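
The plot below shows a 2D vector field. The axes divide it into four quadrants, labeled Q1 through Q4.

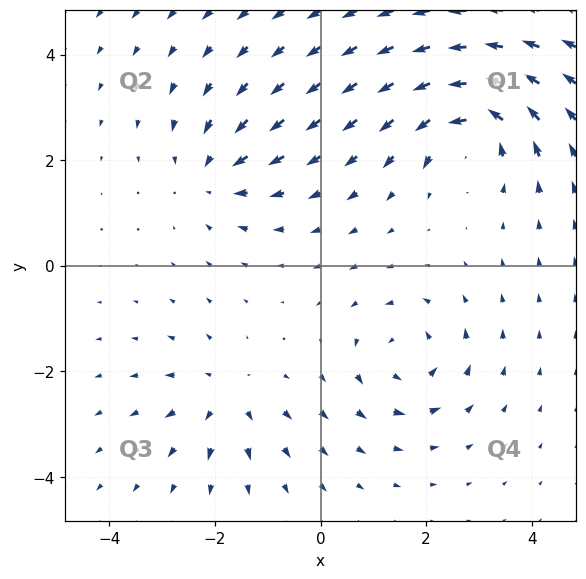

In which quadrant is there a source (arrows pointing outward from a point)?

Q3

The source sits at approximately (-1.8, -2.5), which lies in quadrant Q3. The divergence there is about +4, positive as expected for a source.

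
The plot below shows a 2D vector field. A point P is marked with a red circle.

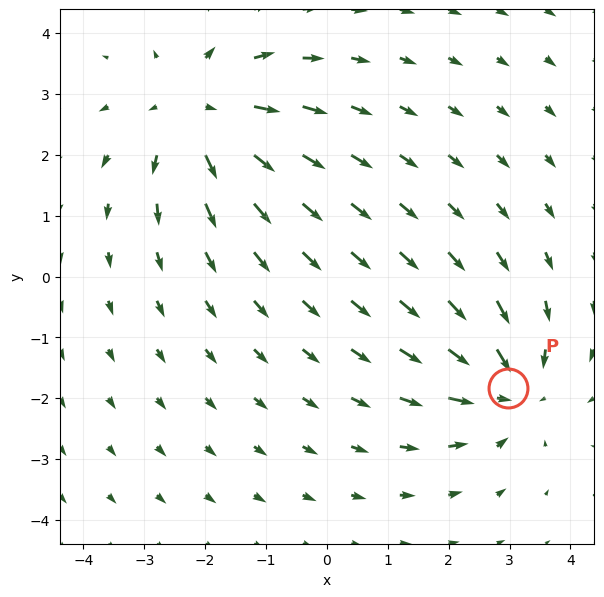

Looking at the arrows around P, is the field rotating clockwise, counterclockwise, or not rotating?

Near P at (3.0, -1.8) the arrows show no circulation. The curl there is ≈0.

not rotating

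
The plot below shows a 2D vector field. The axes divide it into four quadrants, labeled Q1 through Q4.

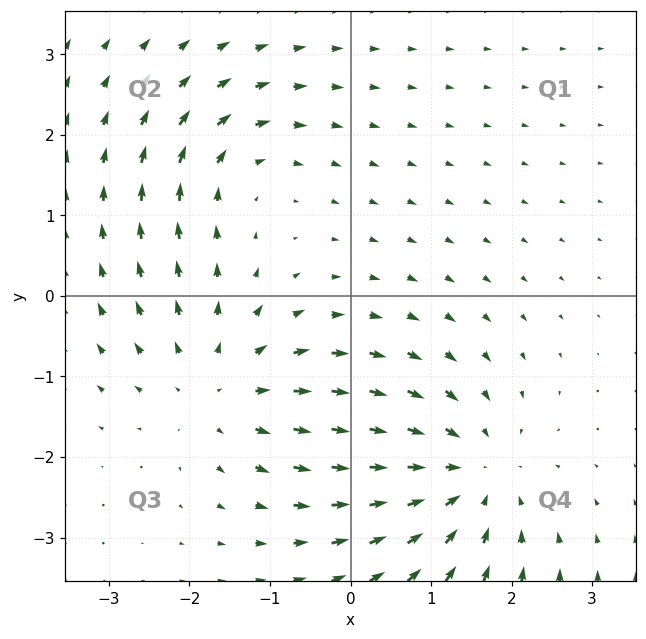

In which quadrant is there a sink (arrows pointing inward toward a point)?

Q4

The sink sits at approximately (1.5, -2.2), which lies in quadrant Q4. The divergence there is about -4, negative as expected for a sink.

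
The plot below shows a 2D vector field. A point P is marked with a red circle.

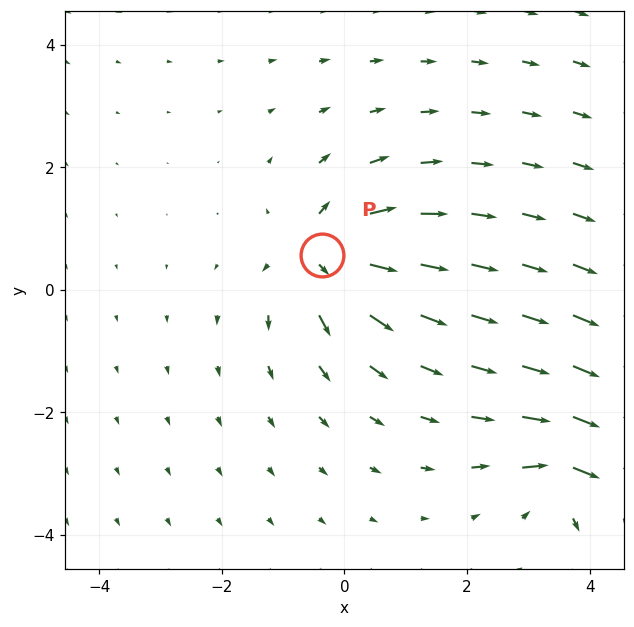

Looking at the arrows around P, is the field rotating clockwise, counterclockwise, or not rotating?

not rotating

Near P at (-0.4, 0.6) the arrows show no circulation. The curl there is ≈0.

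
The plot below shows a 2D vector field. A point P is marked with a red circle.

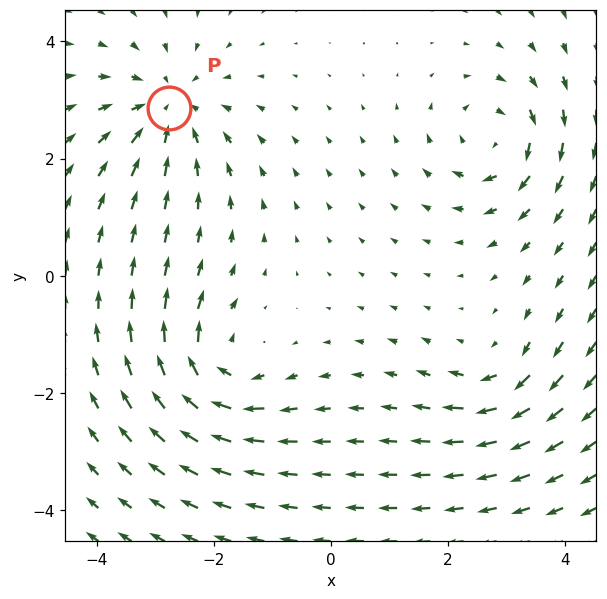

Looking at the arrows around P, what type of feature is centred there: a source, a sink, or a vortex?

At P (-2.8, 2.9) the arrows converge inward. Divergence about -5, curl ≈0 — negative divergence with near-zero curl is a sink.

sink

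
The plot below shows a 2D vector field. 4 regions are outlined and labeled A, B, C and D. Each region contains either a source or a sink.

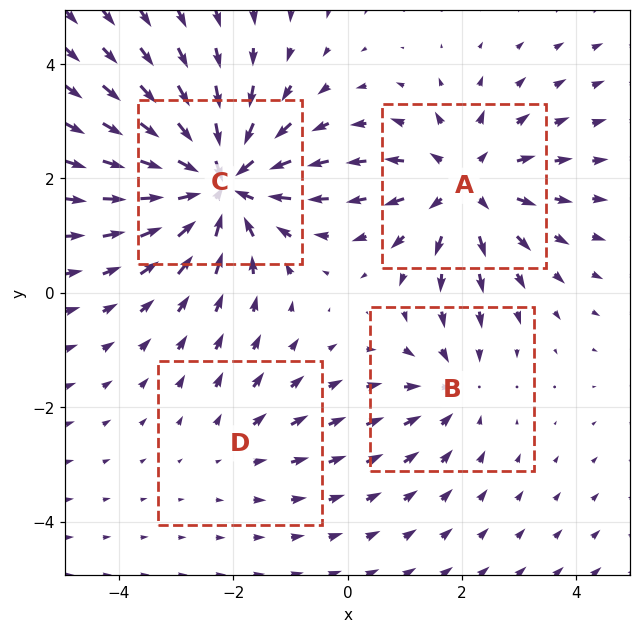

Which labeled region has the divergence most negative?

C

Divergence at each region's feature centre — A: about +5, B: about -3, C: about -7, D: about +2. Region C is most negative.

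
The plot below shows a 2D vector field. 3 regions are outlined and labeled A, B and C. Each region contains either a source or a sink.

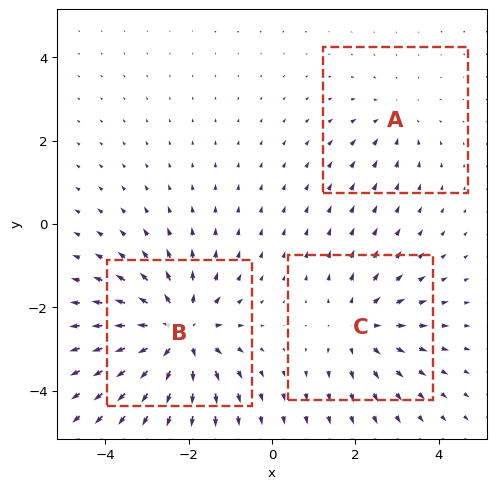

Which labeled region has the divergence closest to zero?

A

Divergence at each region's feature centre — A: about -2, B: about +5, C: about +3. Region A is closest to zero.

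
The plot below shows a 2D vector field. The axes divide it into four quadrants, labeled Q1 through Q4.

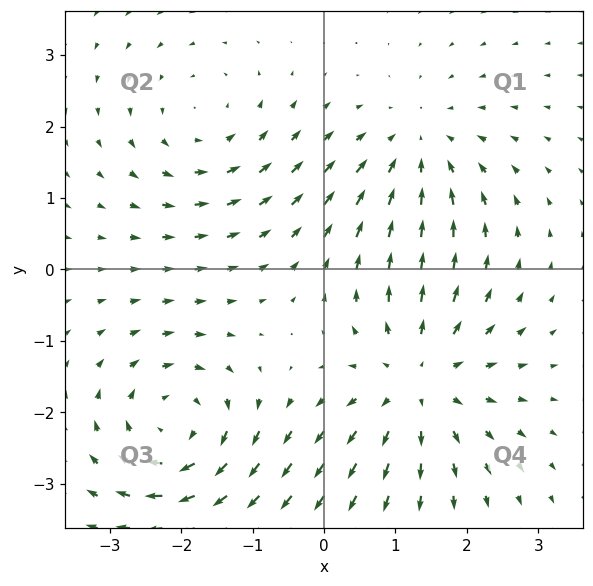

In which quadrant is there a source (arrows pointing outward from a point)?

The source sits at approximately (1.3, -1.5), which lies in quadrant Q4. The divergence there is about +4, positive as expected for a source.

Q4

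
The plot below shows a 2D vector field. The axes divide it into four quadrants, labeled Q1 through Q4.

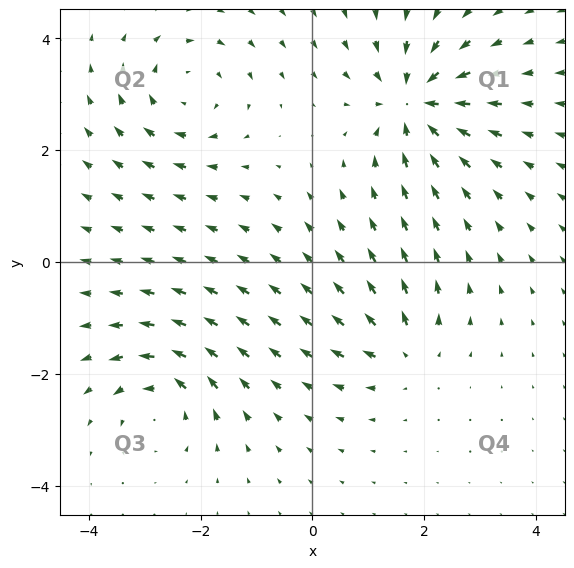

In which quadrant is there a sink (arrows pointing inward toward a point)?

Q1

The sink sits at approximately (1.8, 2.9), which lies in quadrant Q1. The divergence there is about -6, negative as expected for a sink.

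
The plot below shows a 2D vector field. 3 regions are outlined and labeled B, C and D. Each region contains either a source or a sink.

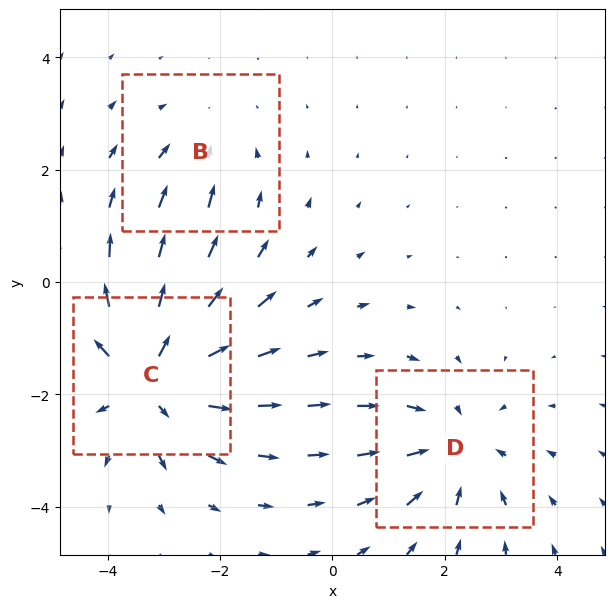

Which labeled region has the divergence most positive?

Divergence at each region's feature centre — B: about -2, C: about +4, D: about -3. Region C is most positive.

C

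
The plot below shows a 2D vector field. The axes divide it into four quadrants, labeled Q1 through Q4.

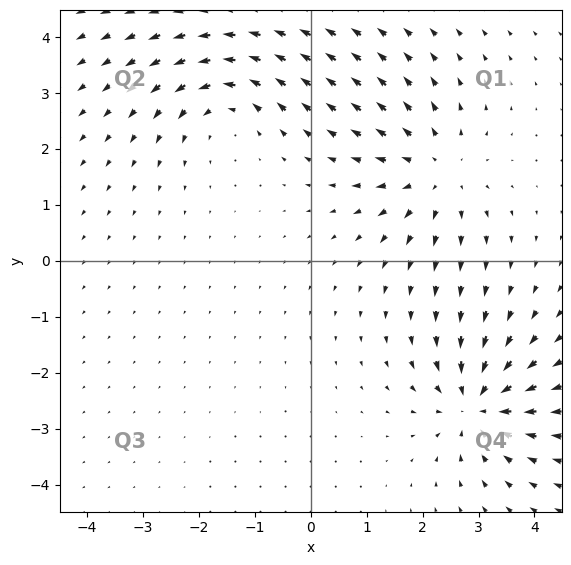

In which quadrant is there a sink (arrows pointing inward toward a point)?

The sink sits at approximately (3.0, -2.6), which lies in quadrant Q4. The divergence there is about -6, negative as expected for a sink.

Q4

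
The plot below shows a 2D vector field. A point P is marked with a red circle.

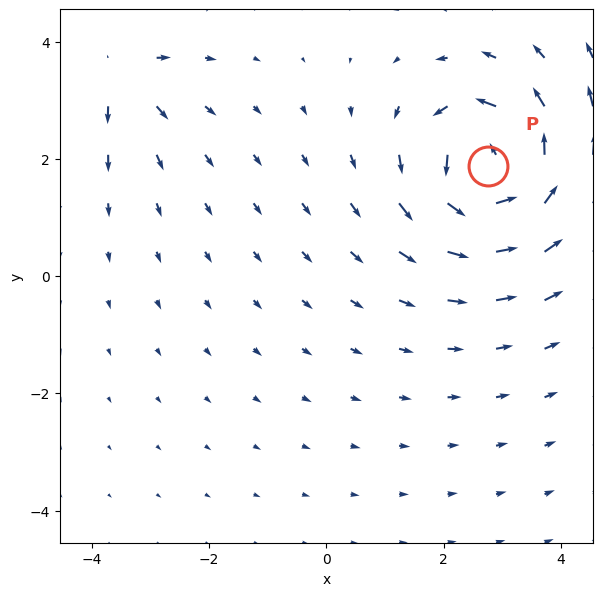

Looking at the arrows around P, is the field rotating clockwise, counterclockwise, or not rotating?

Near P at (2.8, 1.9) the arrows circulate counterclockwise. The curl (z-component) there is about +6; positive curl means counterclockwise rotation.

counterclockwise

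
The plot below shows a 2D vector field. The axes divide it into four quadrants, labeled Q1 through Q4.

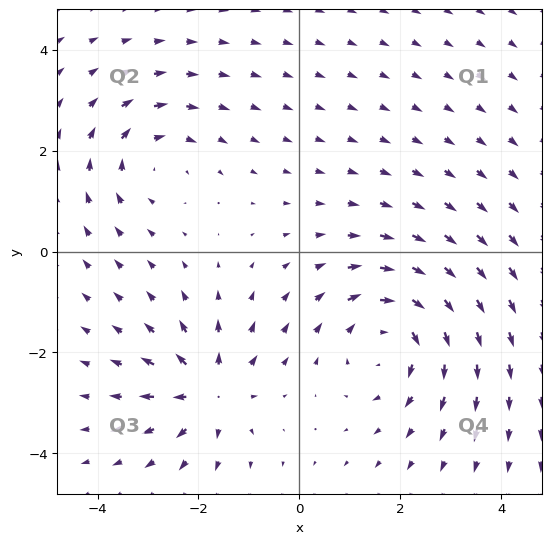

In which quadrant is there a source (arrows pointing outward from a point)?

Q3

The source sits at approximately (-1.8, -2.8), which lies in quadrant Q3. The divergence there is about +4, positive as expected for a source.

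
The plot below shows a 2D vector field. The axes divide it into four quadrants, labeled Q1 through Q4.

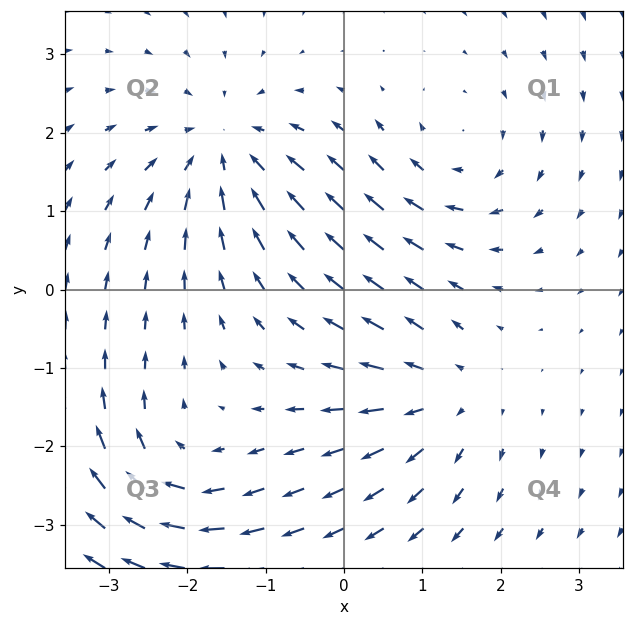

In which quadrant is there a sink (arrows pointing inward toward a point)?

The sink sits at approximately (-1.5, 1.8), which lies in quadrant Q2. The divergence there is about -4, negative as expected for a sink.

Q2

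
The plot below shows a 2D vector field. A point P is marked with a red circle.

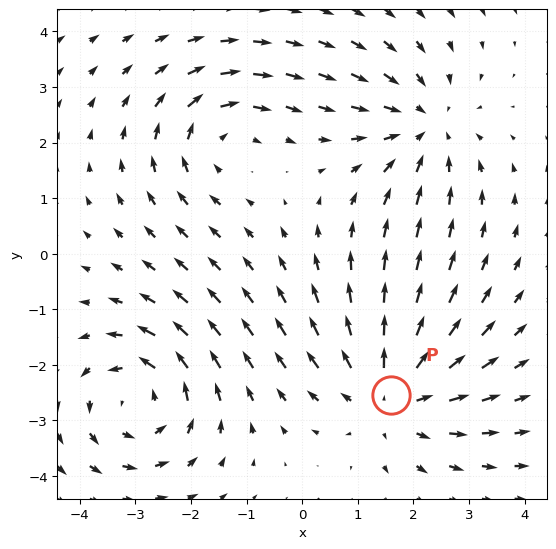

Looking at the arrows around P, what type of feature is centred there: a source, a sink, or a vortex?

source

At P (1.6, -2.5) the arrows spread outward. Divergence about +3, curl ≈0 — positive divergence with near-zero curl is a source.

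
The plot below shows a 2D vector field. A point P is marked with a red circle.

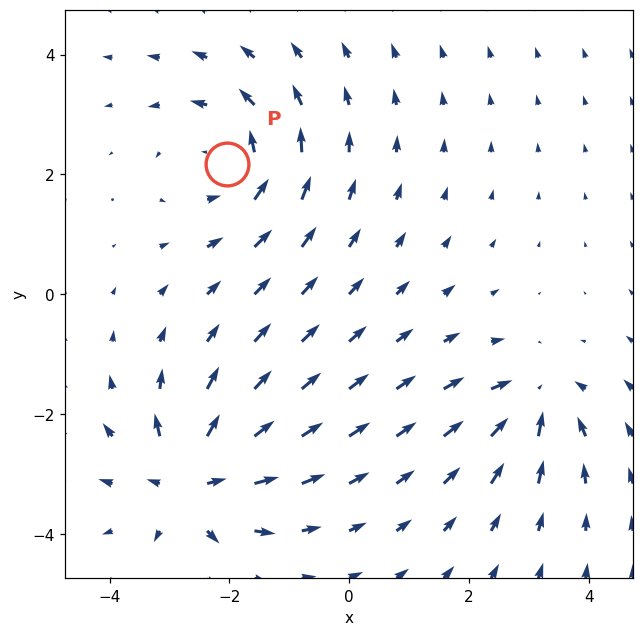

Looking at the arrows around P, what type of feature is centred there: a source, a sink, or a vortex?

vortex

At P (-2.0, 2.2) the arrows circulate counterclockwise. Divergence ≈0, curl about +4 — near-zero divergence with nonzero curl is a vortex.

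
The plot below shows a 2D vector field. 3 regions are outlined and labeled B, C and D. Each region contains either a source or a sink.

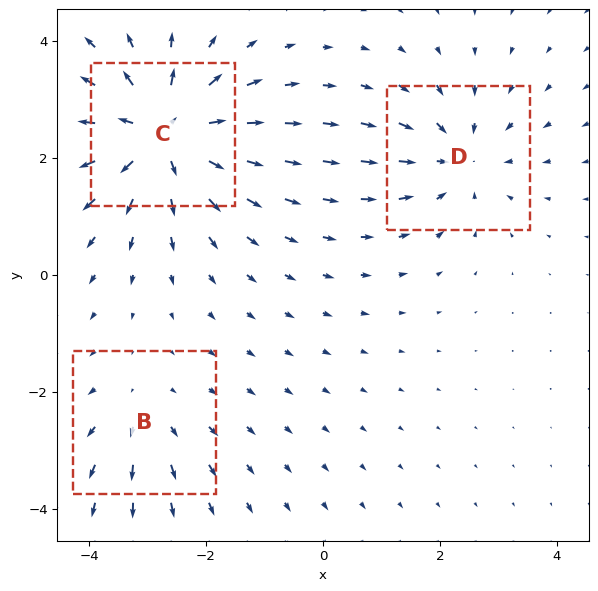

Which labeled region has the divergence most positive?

Divergence at each region's feature centre — B: about +2, C: about +5, D: about -3. Region C is most positive.

C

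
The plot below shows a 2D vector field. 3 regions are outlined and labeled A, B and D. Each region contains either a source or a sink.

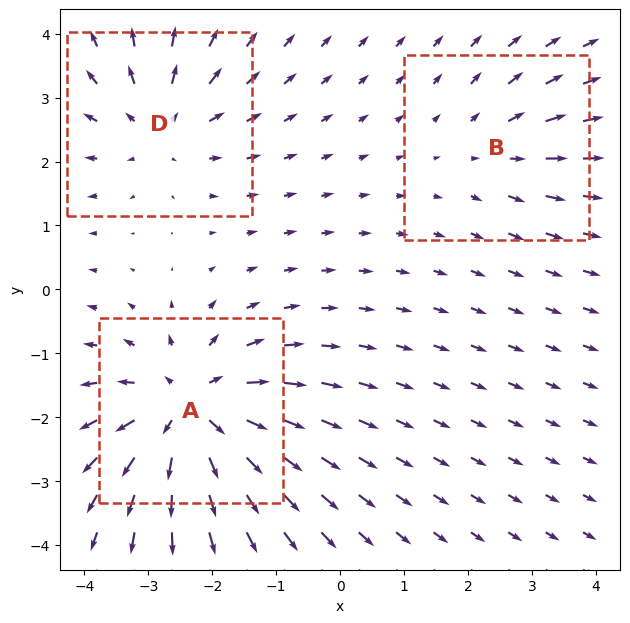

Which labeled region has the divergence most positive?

Divergence at each region's feature centre — A: about +5, B: about +2, D: about +3. Region A is most positive.

A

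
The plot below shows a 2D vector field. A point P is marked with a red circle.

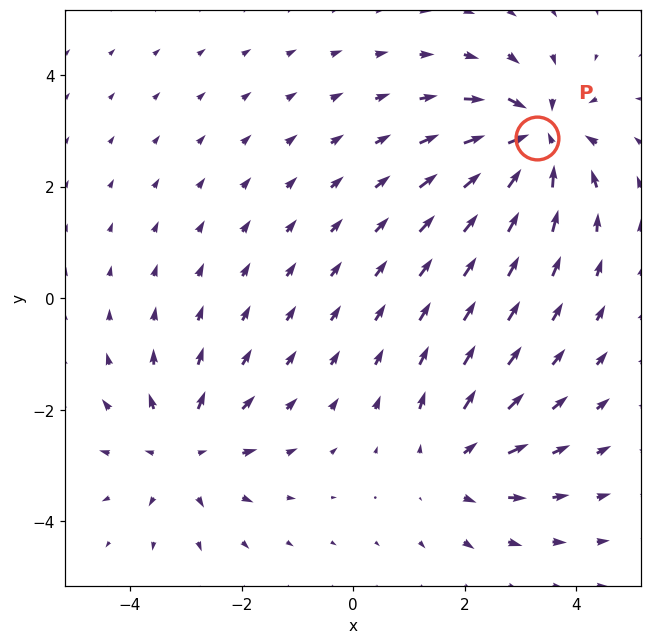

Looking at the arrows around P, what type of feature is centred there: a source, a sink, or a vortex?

At P (3.3, 2.9) the arrows converge inward. Divergence about -5, curl ≈0 — negative divergence with near-zero curl is a sink.

sink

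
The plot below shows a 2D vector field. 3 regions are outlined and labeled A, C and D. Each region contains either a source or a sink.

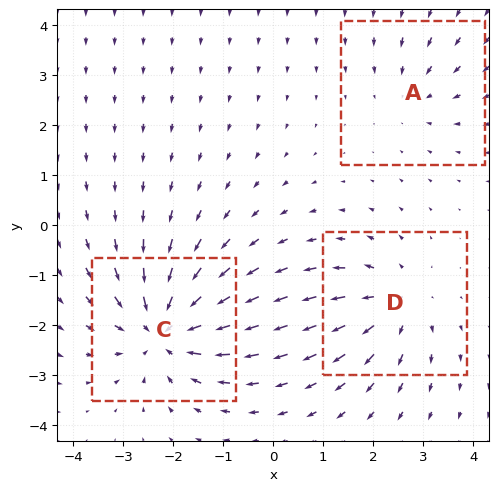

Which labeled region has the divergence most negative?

C

Divergence at each region's feature centre — A: about -2, C: about -5, D: about +3. Region C is most negative.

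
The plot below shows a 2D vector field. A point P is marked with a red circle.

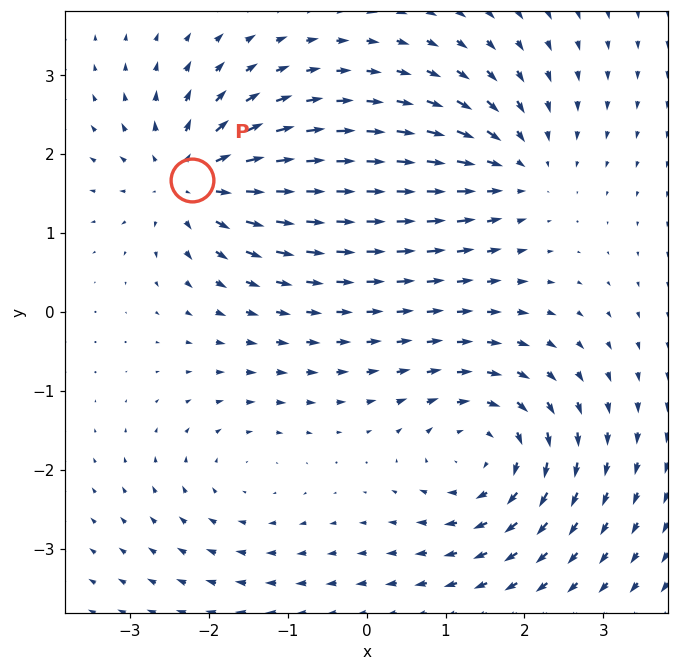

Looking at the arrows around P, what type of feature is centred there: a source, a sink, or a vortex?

source

At P (-2.2, 1.7) the arrows spread outward. Divergence about +6, curl ≈0 — positive divergence with near-zero curl is a source.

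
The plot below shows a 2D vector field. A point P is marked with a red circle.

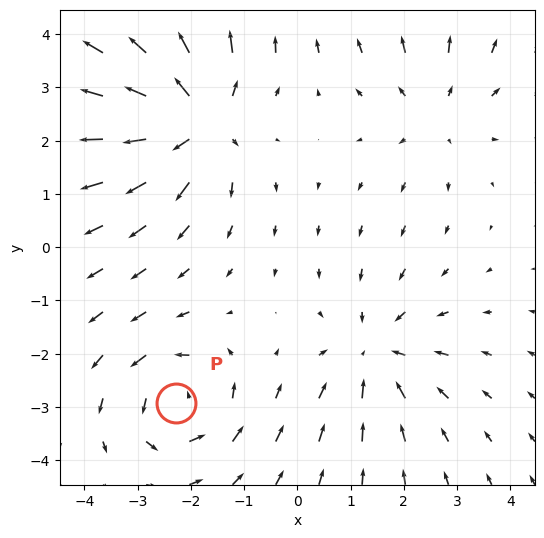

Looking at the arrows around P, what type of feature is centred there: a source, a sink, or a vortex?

At P (-2.3, -2.9) the arrows circulate counterclockwise. Divergence ≈0, curl about +4 — near-zero divergence with nonzero curl is a vortex.

vortex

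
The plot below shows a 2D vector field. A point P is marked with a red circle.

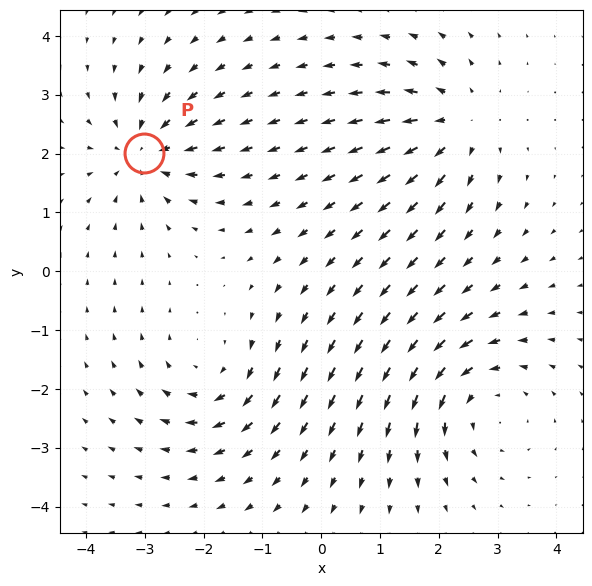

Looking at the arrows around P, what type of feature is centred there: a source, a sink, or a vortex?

sink

At P (-3.0, 2.0) the arrows converge inward. Divergence about -5, curl ≈0 — negative divergence with near-zero curl is a sink.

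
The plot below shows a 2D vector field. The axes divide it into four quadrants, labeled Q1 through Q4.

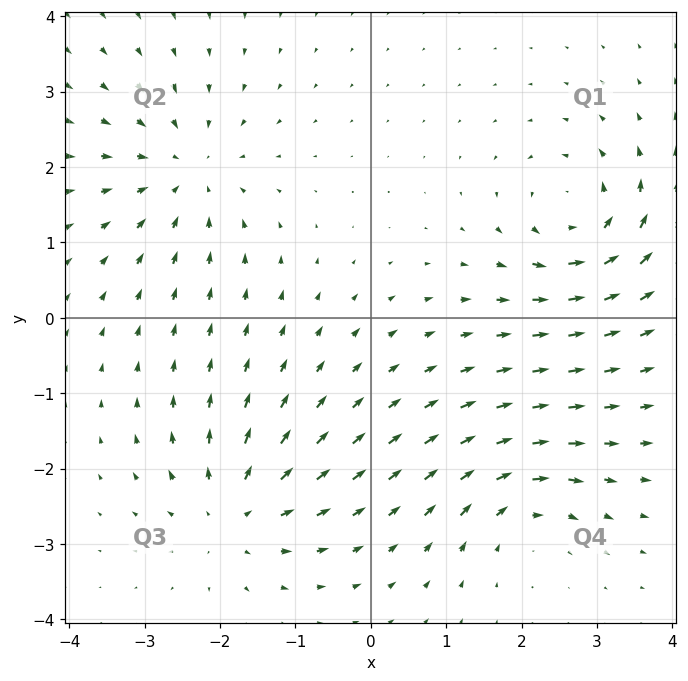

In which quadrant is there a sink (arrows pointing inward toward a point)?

The sink sits at approximately (-2.4, 1.9), which lies in quadrant Q2. The divergence there is about -5, negative as expected for a sink.

Q2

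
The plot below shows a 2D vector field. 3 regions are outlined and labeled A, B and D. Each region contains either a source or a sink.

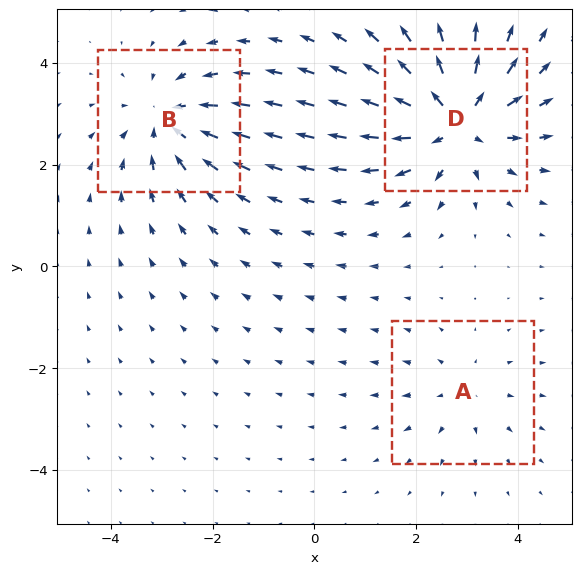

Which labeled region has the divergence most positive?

Divergence at each region's feature centre — A: about +2, B: about -3, D: about +5. Region D is most positive.

D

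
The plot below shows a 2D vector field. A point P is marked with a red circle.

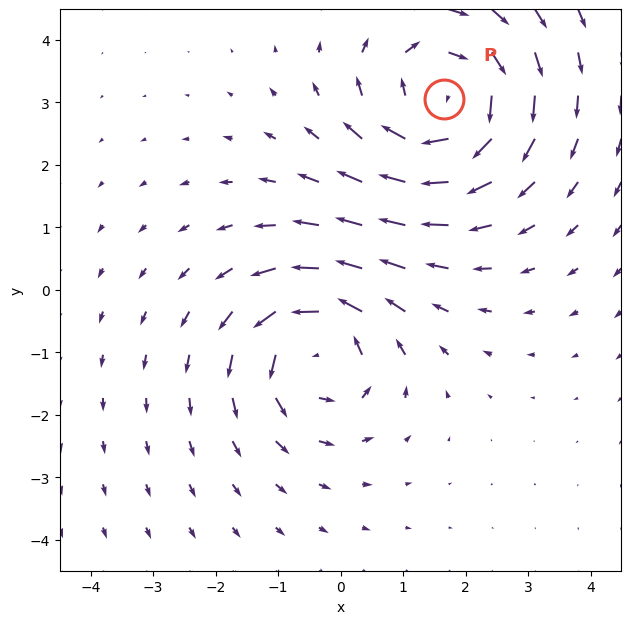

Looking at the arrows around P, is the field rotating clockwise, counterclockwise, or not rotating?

clockwise

Near P at (1.6, 3.1) the arrows circulate clockwise. The curl (z-component) there is about -4; negative curl means clockwise rotation.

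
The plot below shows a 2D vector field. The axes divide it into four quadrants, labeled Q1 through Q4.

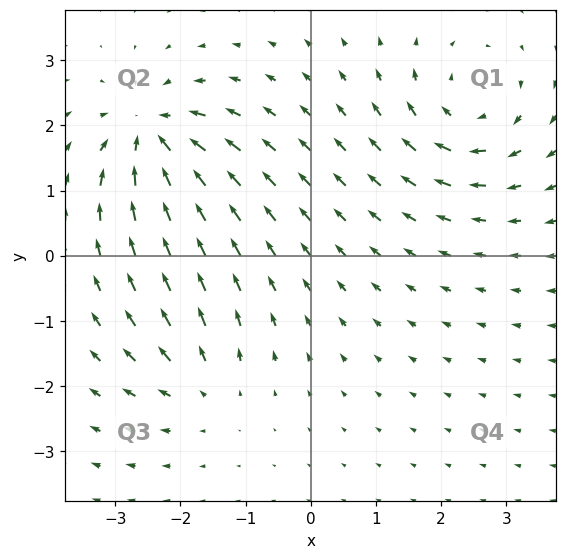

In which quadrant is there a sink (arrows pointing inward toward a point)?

The sink sits at approximately (-2.4, 1.9), which lies in quadrant Q2. The divergence there is about -7, negative as expected for a sink.

Q2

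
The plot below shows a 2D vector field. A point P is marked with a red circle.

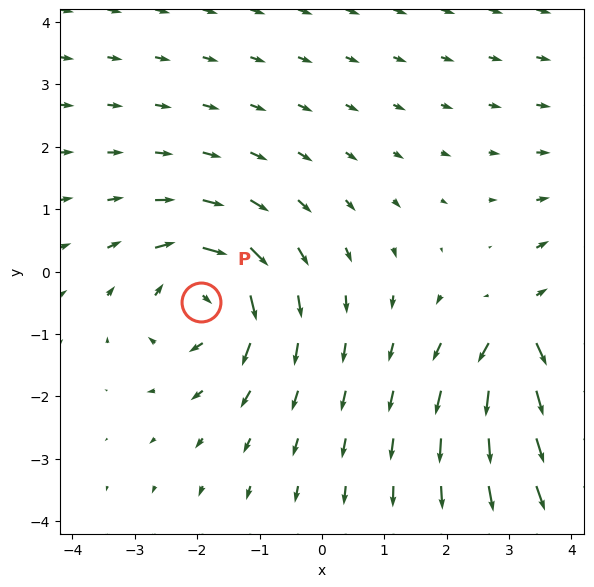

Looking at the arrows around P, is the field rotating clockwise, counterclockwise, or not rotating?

clockwise

Near P at (-1.9, -0.5) the arrows circulate clockwise. The curl (z-component) there is about -4; negative curl means clockwise rotation.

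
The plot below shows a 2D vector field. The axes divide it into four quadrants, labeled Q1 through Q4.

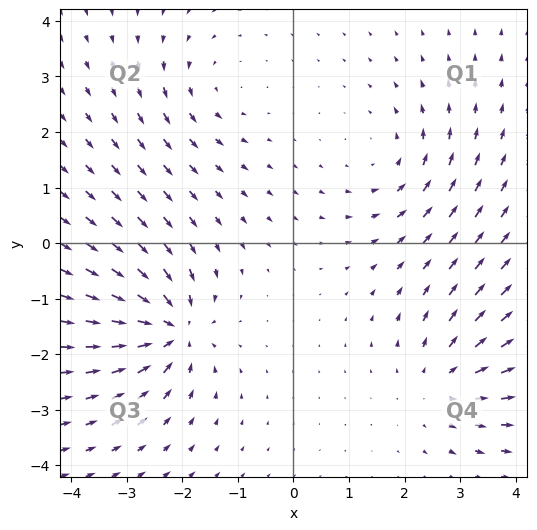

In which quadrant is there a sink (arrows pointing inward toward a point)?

Q3

The sink sits at approximately (-2.2, -1.5), which lies in quadrant Q3. The divergence there is about -6, negative as expected for a sink.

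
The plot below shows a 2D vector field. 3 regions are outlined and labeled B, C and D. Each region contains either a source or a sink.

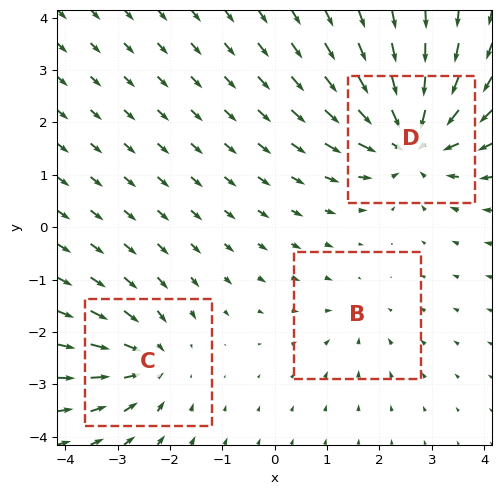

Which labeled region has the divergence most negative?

D

Divergence at each region's feature centre — B: about -2, C: about -3, D: about -5. Region D is most negative.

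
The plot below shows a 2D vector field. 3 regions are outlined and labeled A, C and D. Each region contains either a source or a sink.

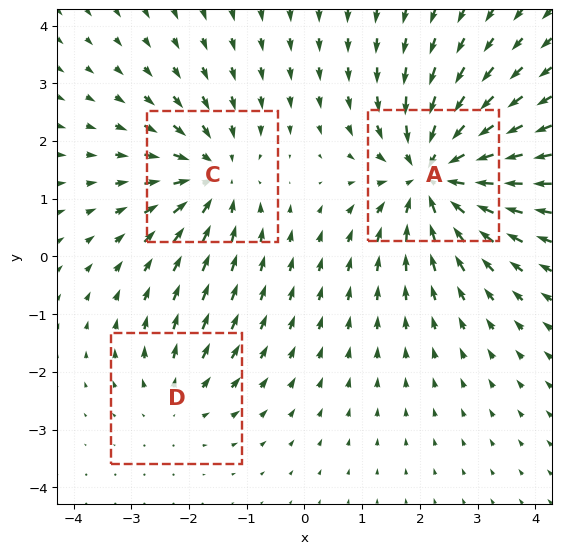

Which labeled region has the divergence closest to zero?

Divergence at each region's feature centre — A: about -5, C: about -4, D: about +2. Region D is closest to zero.

D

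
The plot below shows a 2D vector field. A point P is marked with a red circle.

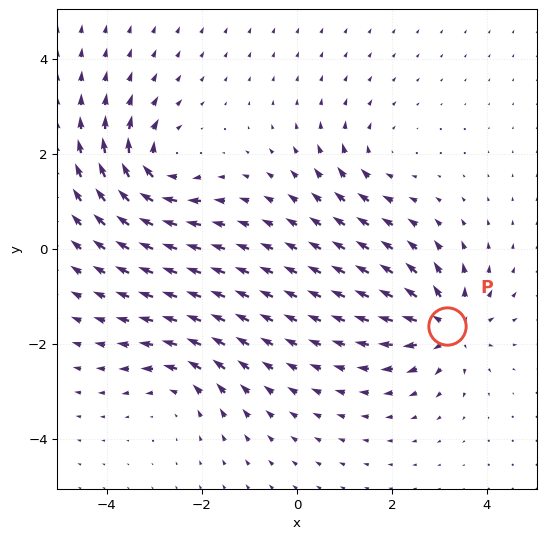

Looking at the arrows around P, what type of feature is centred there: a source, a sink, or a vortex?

source

At P (3.2, -1.6) the arrows spread outward. Divergence about +7, curl ≈0 — positive divergence with near-zero curl is a source.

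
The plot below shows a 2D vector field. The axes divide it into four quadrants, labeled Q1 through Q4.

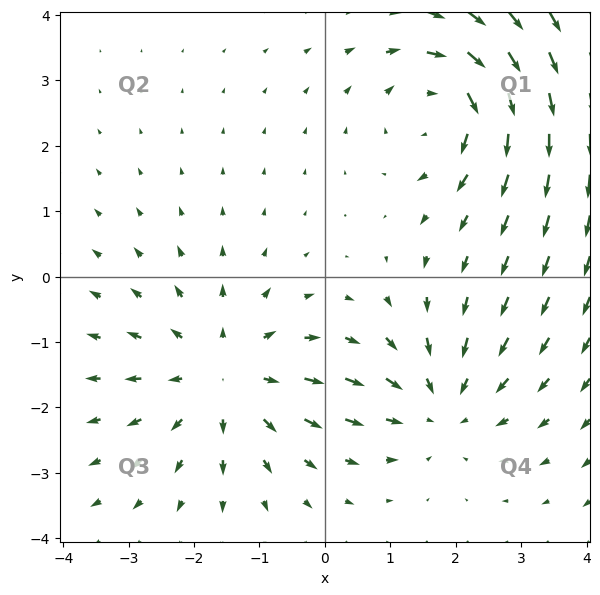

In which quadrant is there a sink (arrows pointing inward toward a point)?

Q4

The sink sits at approximately (1.8, -2.0), which lies in quadrant Q4. The divergence there is about -3, negative as expected for a sink.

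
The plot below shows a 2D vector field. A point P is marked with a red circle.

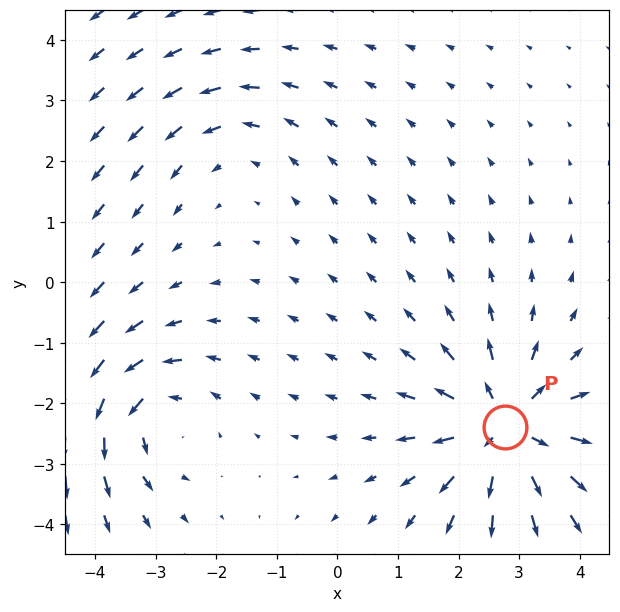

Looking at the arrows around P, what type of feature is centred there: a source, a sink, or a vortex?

source

At P (2.8, -2.4) the arrows spread outward. Divergence about +6, curl ≈0 — positive divergence with near-zero curl is a source.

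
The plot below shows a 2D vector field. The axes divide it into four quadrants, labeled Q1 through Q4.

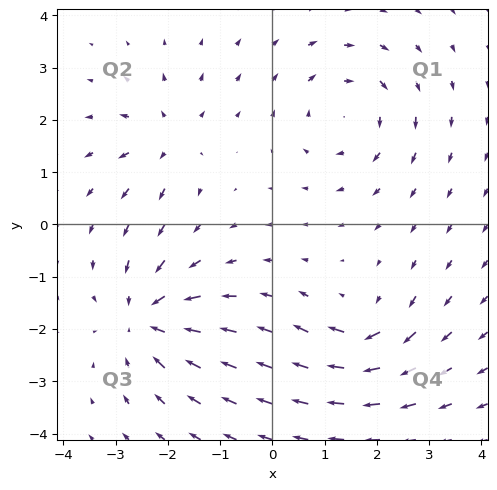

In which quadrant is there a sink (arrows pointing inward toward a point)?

The sink sits at approximately (-2.4, -1.8), which lies in quadrant Q3. The divergence there is about -6, negative as expected for a sink.

Q3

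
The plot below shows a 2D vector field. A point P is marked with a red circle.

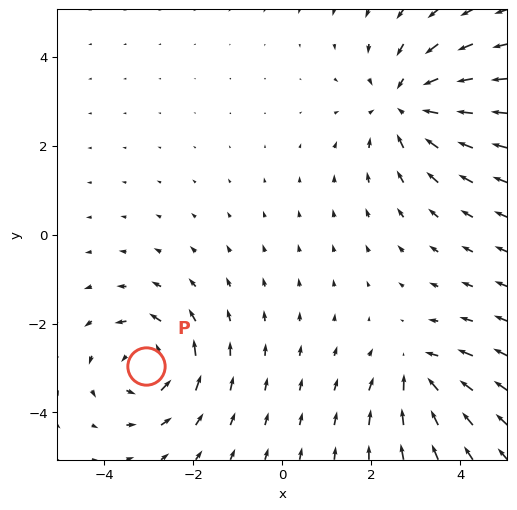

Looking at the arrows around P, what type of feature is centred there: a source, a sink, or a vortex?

At P (-3.1, -2.9) the arrows circulate counterclockwise. Divergence ≈0, curl about +5 — near-zero divergence with nonzero curl is a vortex.

vortex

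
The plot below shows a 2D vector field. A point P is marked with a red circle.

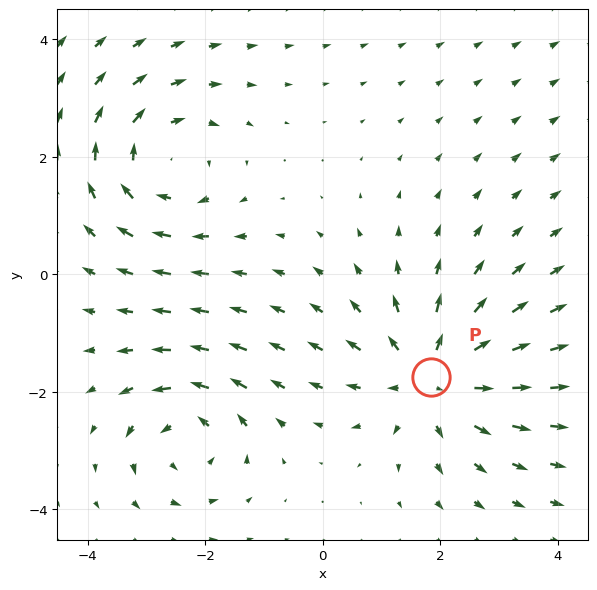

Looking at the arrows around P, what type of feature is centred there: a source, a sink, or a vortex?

source

At P (1.8, -1.7) the arrows spread outward. Divergence about +4, curl ≈0 — positive divergence with near-zero curl is a source.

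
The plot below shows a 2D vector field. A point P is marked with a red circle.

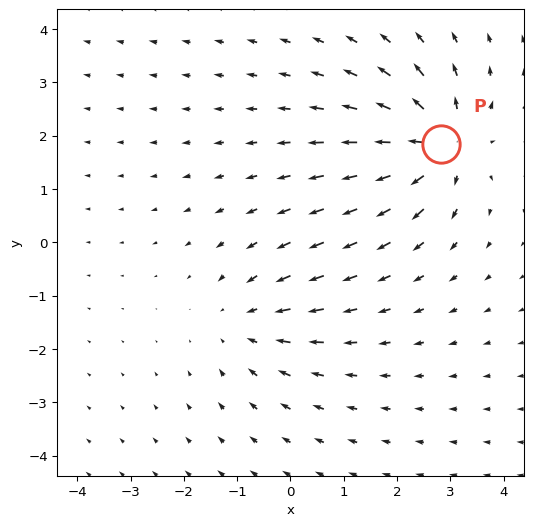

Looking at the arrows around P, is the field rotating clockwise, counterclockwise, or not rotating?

Near P at (2.8, 1.8) the arrows show no circulation. The curl there is ≈0.

not rotating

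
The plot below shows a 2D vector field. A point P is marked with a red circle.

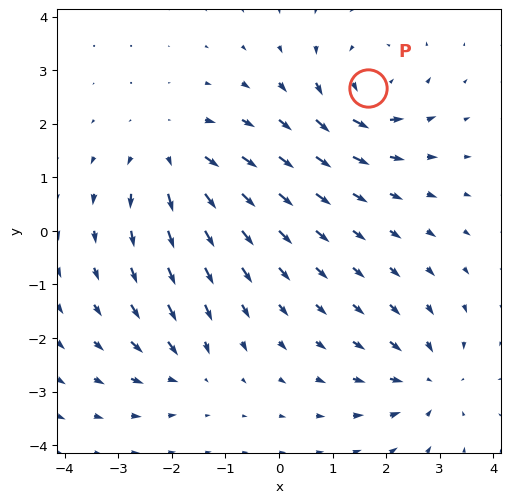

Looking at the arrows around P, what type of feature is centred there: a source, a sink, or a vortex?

At P (1.7, 2.7) the arrows circulate counterclockwise. Divergence ≈0, curl about +5 — near-zero divergence with nonzero curl is a vortex.

vortex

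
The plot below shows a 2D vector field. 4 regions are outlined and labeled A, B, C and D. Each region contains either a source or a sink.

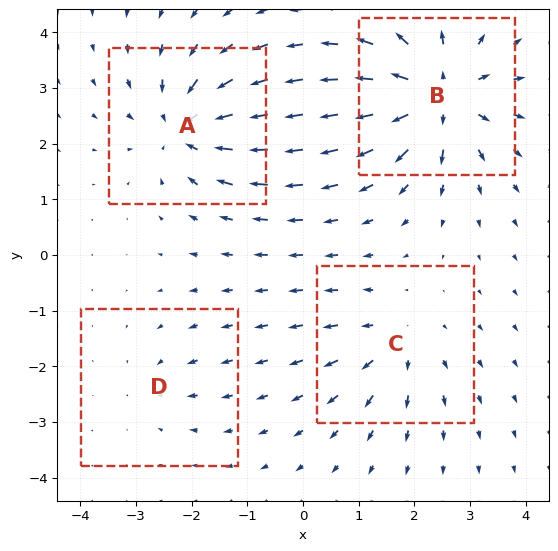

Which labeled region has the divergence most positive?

Divergence at each region's feature centre — A: about -6, B: about +8, C: about +4, D: about -2. Region B is most positive.

B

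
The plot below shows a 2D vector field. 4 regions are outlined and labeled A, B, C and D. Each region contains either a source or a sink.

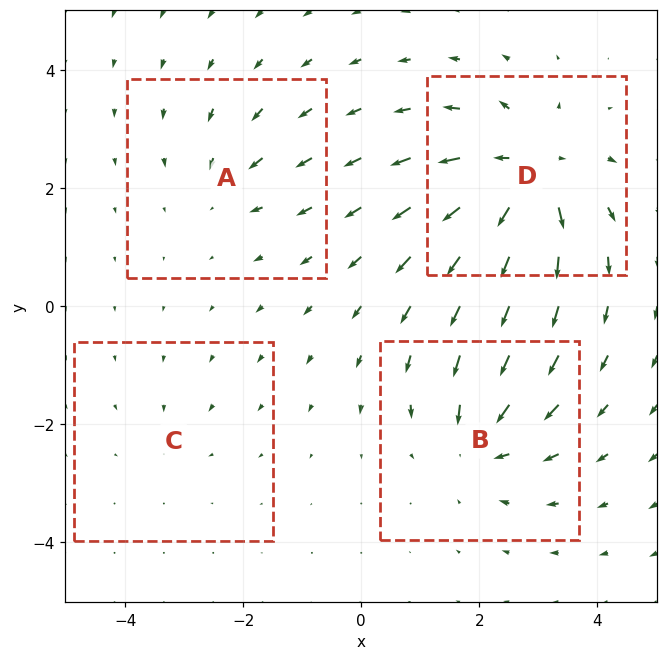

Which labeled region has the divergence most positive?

D

Divergence at each region's feature centre — A: about -3, B: about -5, C: about -2, D: about +8. Region D is most positive.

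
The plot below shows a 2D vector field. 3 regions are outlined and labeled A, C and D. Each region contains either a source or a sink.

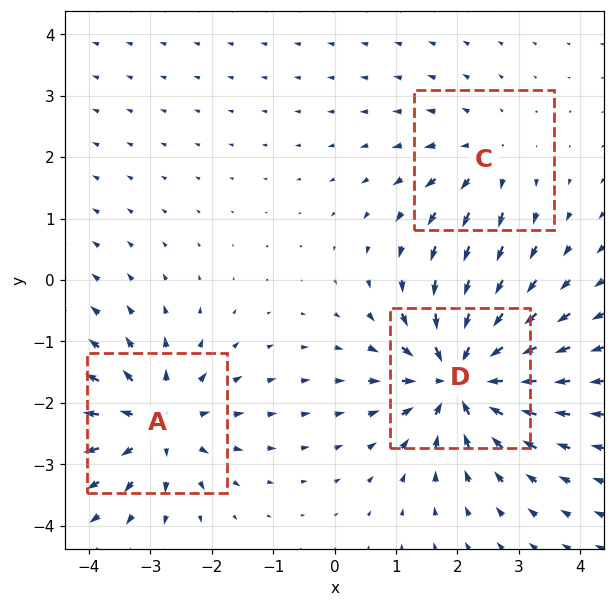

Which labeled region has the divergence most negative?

Divergence at each region's feature centre — A: about +4, C: about +2, D: about -6. Region D is most negative.

D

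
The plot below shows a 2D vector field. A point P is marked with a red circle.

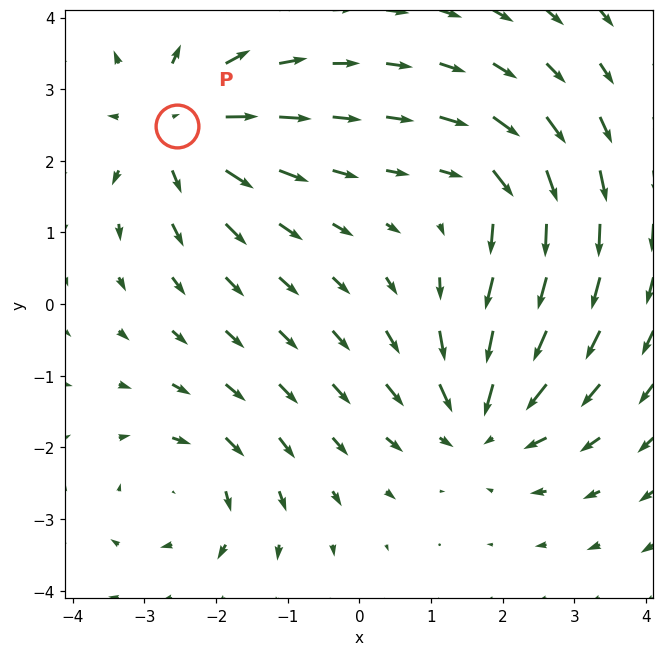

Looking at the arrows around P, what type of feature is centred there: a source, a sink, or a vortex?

At P (-2.5, 2.5) the arrows spread outward. Divergence about +5, curl ≈0 — positive divergence with near-zero curl is a source.

source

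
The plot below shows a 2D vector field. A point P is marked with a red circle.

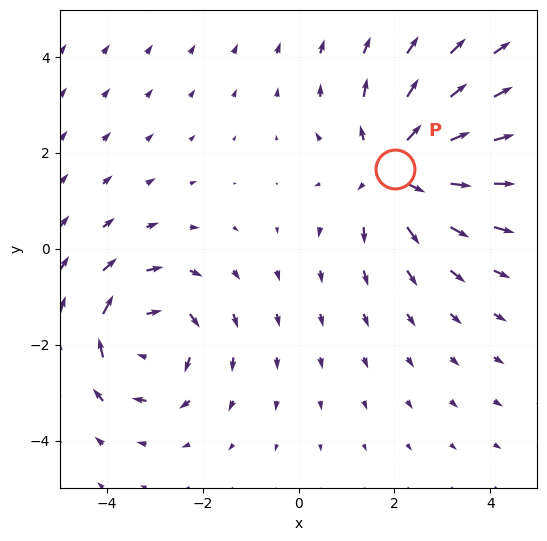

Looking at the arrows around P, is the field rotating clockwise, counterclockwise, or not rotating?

not rotating

Near P at (2.0, 1.7) the arrows show no circulation. The curl there is ≈0.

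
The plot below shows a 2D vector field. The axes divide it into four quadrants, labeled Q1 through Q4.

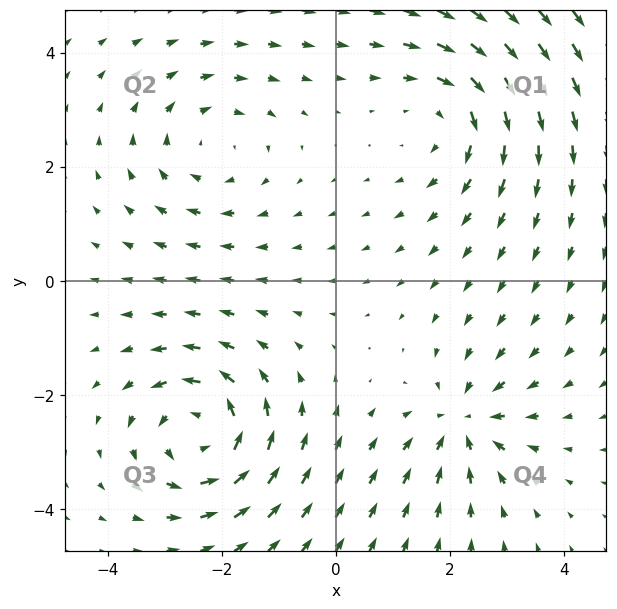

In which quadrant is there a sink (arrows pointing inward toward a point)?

Q4

The sink sits at approximately (2.2, -2.5), which lies in quadrant Q4. The divergence there is about -4, negative as expected for a sink.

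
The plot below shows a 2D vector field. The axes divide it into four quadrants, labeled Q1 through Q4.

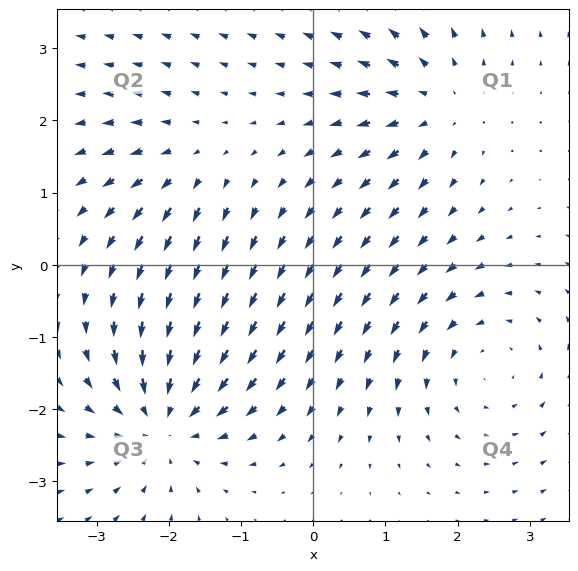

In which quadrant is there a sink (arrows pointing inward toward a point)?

Q3

The sink sits at approximately (-2.1, -2.2), which lies in quadrant Q3. The divergence there is about -6, negative as expected for a sink.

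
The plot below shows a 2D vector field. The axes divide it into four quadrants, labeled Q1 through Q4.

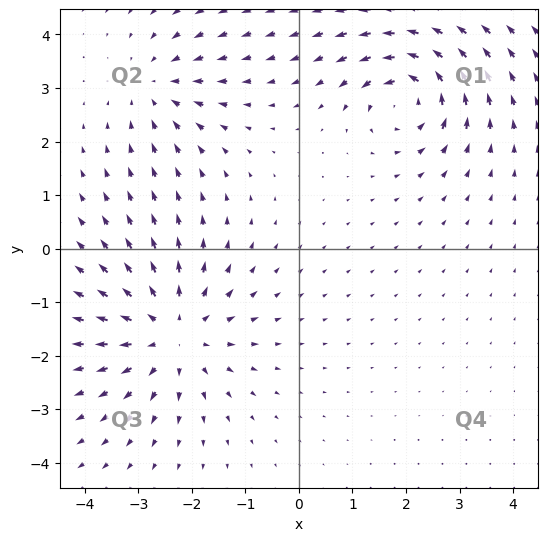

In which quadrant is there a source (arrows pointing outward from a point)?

Q3

The source sits at approximately (-2.4, -1.6), which lies in quadrant Q3. The divergence there is about +4, positive as expected for a source.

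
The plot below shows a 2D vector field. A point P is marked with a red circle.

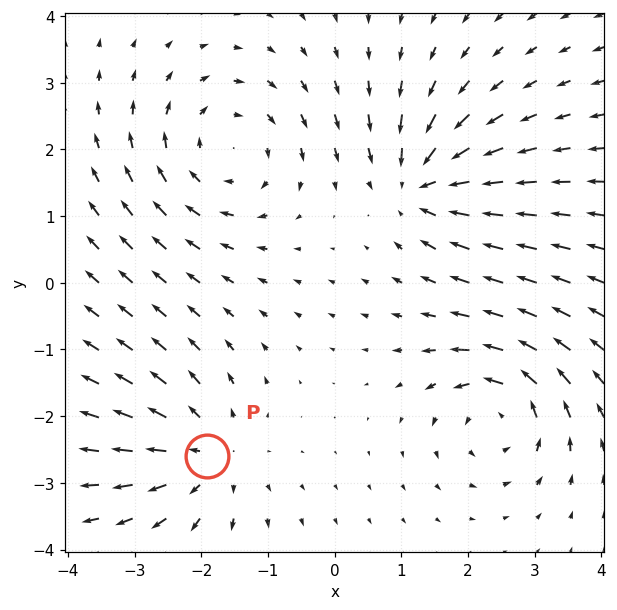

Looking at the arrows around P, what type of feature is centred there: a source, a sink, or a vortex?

At P (-1.9, -2.6) the arrows spread outward. Divergence about +4, curl ≈0 — positive divergence with near-zero curl is a source.

source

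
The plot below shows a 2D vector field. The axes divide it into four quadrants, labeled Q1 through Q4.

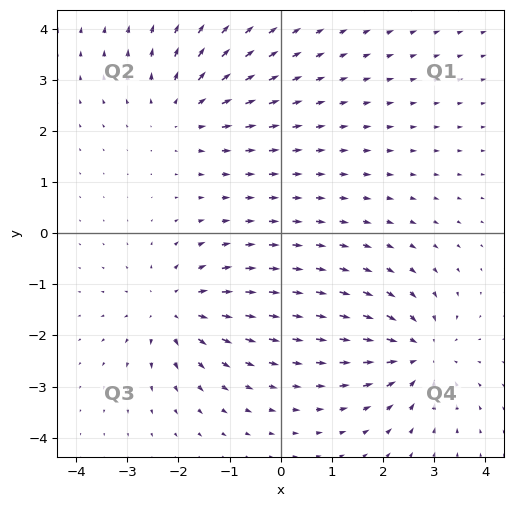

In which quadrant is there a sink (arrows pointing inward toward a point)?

The sink sits at approximately (2.7, -2.4), which lies in quadrant Q4. The divergence there is about -4, negative as expected for a sink.

Q4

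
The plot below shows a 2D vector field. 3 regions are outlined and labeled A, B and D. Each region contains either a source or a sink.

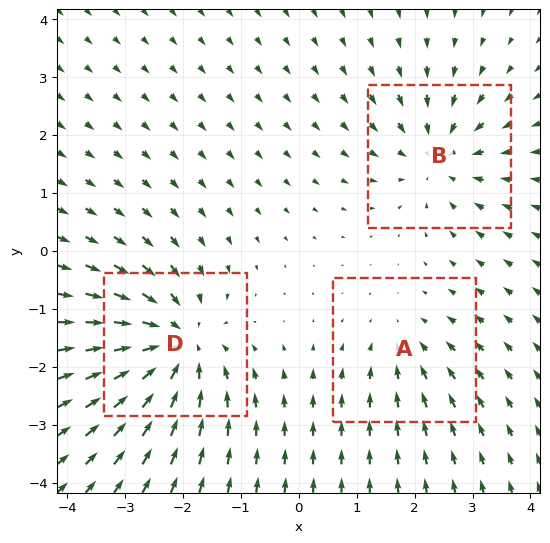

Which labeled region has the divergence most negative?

Divergence at each region's feature centre — A: about -2, B: about -3, D: about -5. Region D is most negative.

D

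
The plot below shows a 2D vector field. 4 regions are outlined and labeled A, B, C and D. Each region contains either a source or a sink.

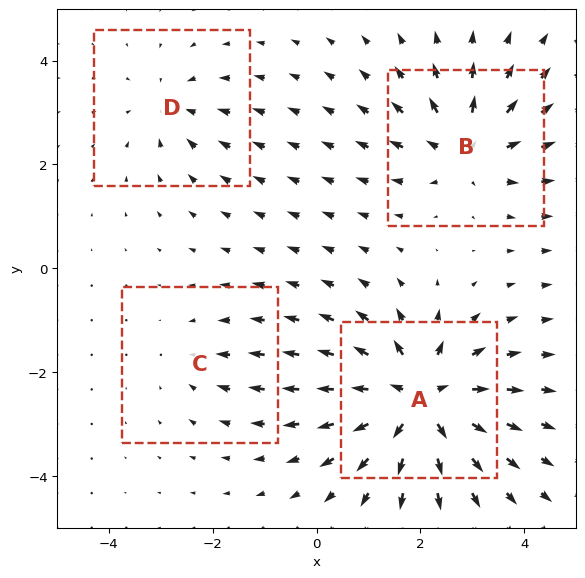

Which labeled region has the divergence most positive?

A

Divergence at each region's feature centre — A: about +8, B: about +5, C: about -2, D: about -3. Region A is most positive.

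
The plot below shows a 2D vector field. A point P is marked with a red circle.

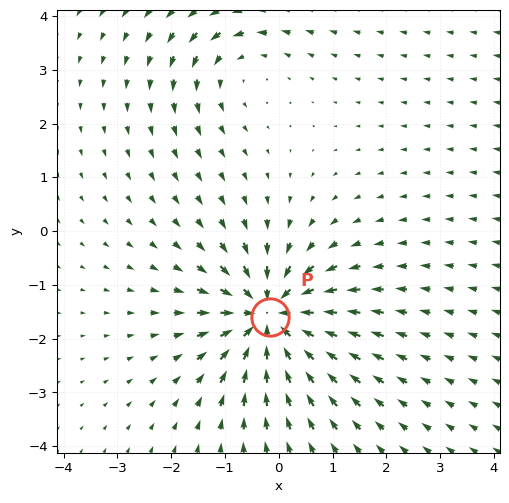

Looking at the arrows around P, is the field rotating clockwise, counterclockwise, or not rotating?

Near P at (-0.2, -1.6) the arrows show no circulation. The curl there is ≈0.

not rotating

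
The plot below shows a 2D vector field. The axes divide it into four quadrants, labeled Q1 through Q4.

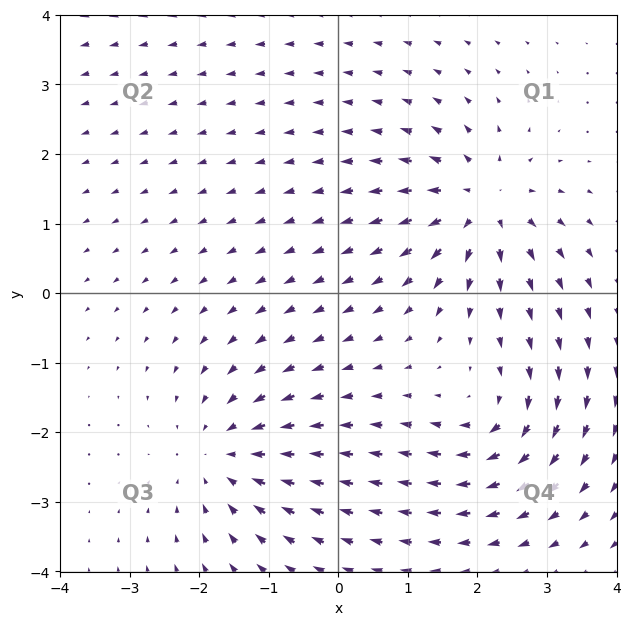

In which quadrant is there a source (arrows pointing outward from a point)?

Q1

The source sits at approximately (2.1, 1.3), which lies in quadrant Q1. The divergence there is about +5, positive as expected for a source.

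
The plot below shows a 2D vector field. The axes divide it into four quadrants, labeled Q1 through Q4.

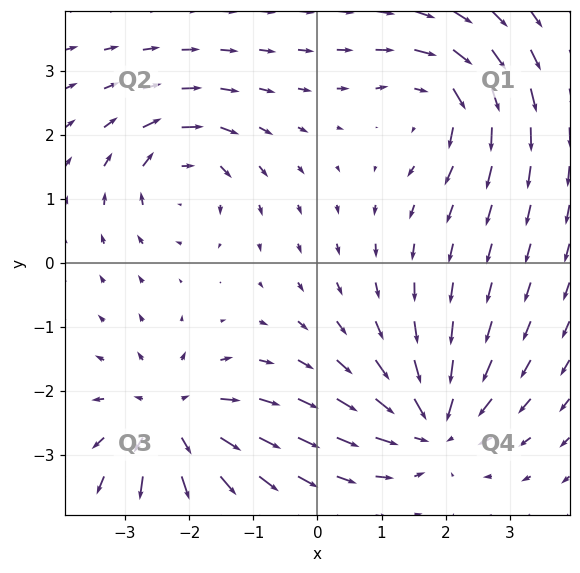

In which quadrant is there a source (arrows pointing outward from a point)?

Q3

The source sits at approximately (-2.3, -2.5), which lies in quadrant Q3. The divergence there is about +5, positive as expected for a source.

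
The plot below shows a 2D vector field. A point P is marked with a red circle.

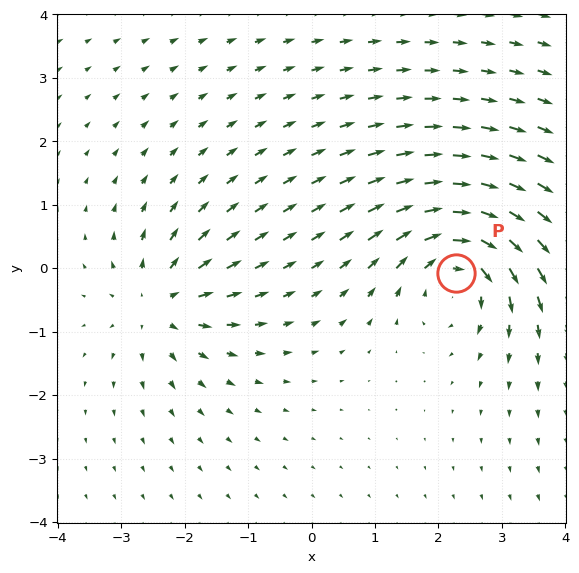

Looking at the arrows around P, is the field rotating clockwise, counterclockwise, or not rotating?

clockwise

Near P at (2.3, -0.1) the arrows circulate clockwise. The curl (z-component) there is about -6; negative curl means clockwise rotation.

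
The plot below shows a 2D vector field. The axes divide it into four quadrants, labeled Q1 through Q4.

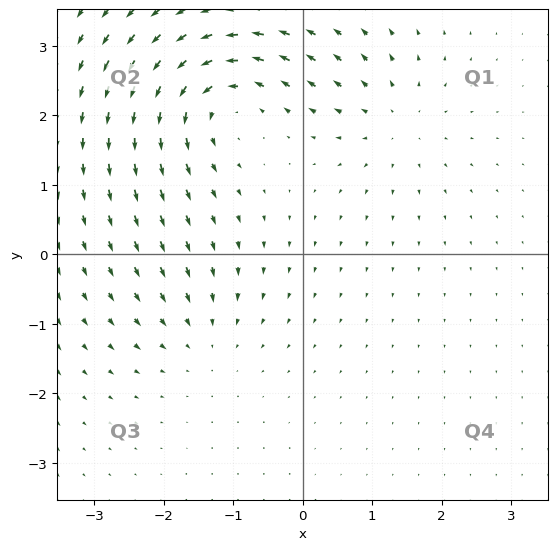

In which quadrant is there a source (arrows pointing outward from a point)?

The source sits at approximately (1.3, 1.9), which lies in quadrant Q1. The divergence there is about +4, positive as expected for a source.

Q1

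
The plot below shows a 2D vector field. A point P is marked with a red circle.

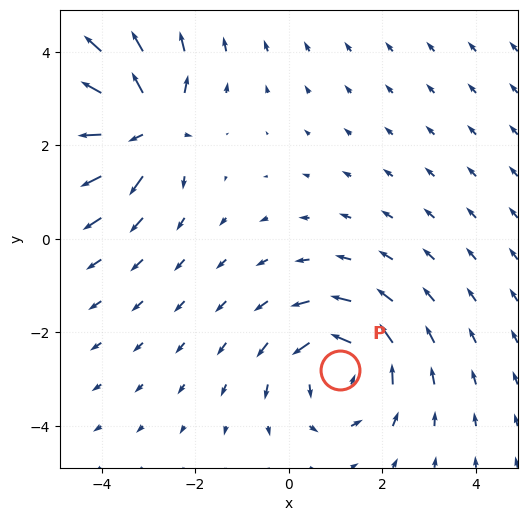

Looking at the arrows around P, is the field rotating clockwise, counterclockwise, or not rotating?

counterclockwise

Near P at (1.1, -2.8) the arrows circulate counterclockwise. The curl (z-component) there is about +4; positive curl means counterclockwise rotation.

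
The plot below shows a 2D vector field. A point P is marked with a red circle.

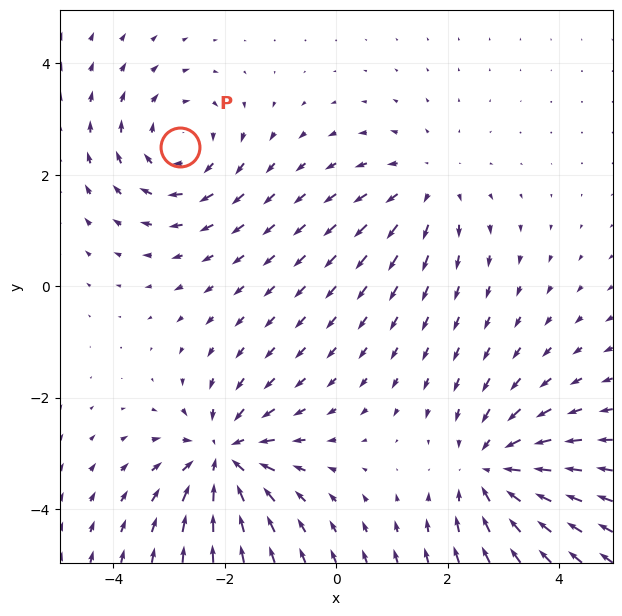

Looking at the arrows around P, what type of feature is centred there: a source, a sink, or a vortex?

vortex

At P (-2.8, 2.5) the arrows circulate clockwise. Divergence ≈0, curl about -4 — near-zero divergence with nonzero curl is a vortex.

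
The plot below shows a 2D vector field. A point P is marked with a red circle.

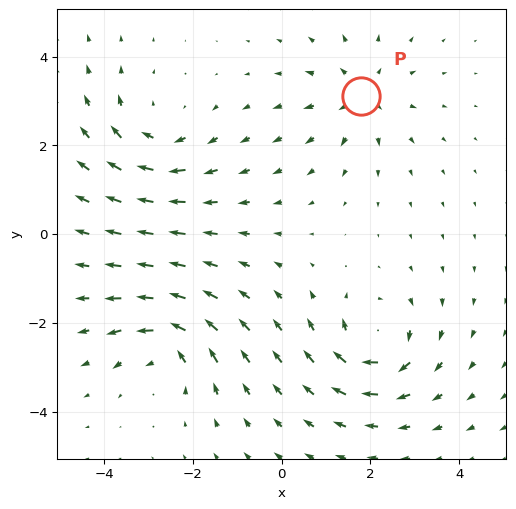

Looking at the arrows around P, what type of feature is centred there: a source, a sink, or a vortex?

source

At P (1.8, 3.1) the arrows spread outward. Divergence about +4, curl ≈0 — positive divergence with near-zero curl is a source.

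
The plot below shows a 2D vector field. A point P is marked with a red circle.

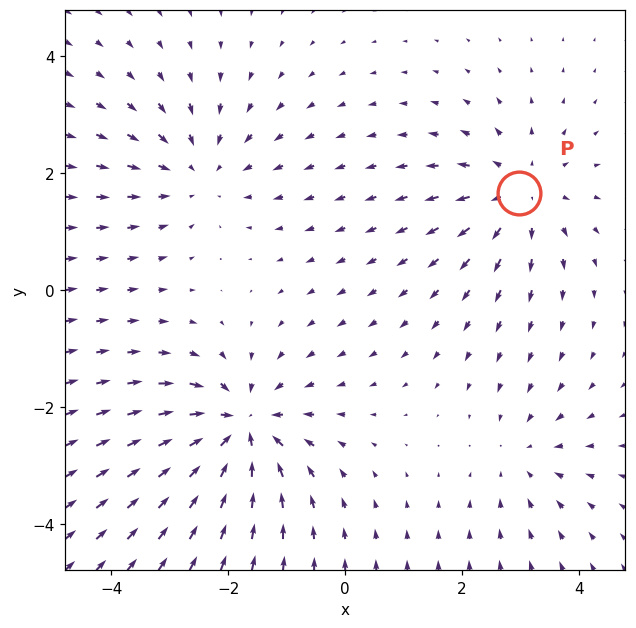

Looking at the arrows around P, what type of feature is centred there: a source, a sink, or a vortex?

source

At P (3.0, 1.7) the arrows spread outward. Divergence about +4, curl ≈0 — positive divergence with near-zero curl is a source.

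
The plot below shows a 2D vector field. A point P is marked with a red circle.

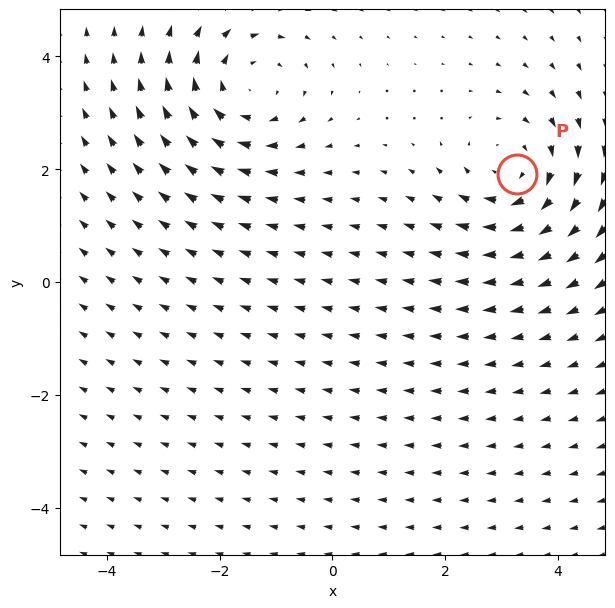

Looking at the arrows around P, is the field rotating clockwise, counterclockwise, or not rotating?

clockwise

Near P at (3.3, 1.9) the arrows circulate clockwise. The curl (z-component) there is about -4; negative curl means clockwise rotation.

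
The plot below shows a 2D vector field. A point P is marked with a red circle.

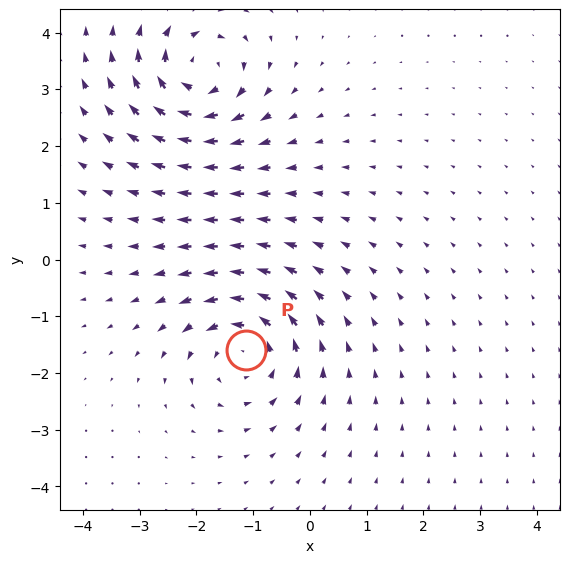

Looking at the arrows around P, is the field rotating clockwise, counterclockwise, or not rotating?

counterclockwise

Near P at (-1.1, -1.6) the arrows circulate counterclockwise. The curl (z-component) there is about +4; positive curl means counterclockwise rotation.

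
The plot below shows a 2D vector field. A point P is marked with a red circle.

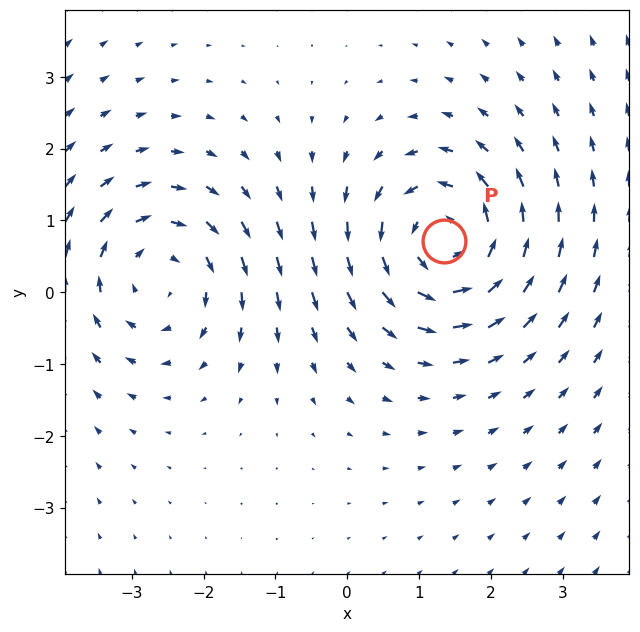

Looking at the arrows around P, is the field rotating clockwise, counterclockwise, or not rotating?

counterclockwise

Near P at (1.3, 0.7) the arrows circulate counterclockwise. The curl (z-component) there is about +6; positive curl means counterclockwise rotation.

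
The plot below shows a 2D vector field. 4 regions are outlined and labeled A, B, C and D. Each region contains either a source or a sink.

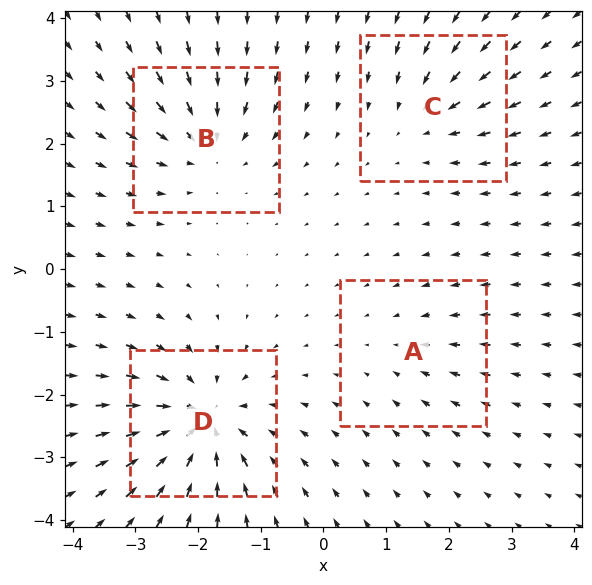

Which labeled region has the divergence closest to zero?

Divergence at each region's feature centre — A: about -2, B: about -5, C: about -4, D: about -7. Region A is closest to zero.

A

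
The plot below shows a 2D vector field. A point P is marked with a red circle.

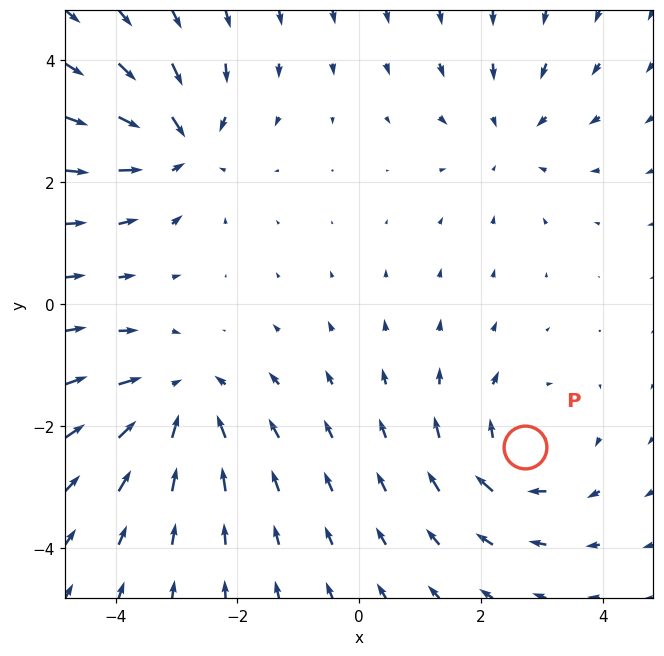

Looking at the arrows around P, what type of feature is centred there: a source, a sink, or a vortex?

At P (2.7, -2.3) the arrows circulate clockwise. Divergence ≈0, curl about -4 — near-zero divergence with nonzero curl is a vortex.

vortex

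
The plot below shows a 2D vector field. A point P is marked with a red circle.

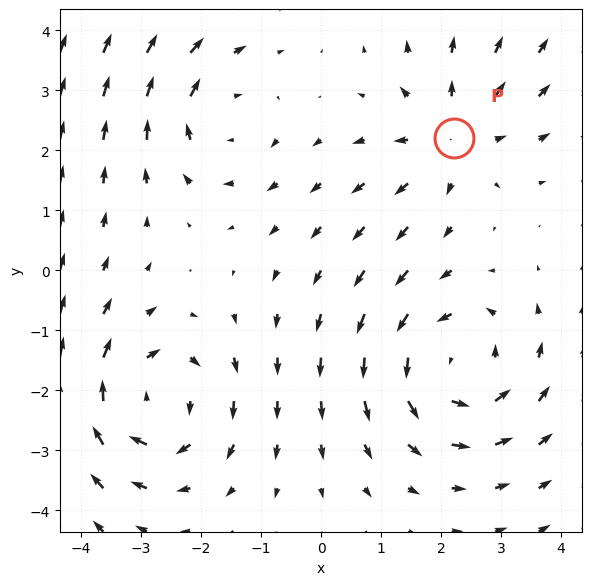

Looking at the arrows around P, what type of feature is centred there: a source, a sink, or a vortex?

At P (2.2, 2.2) the arrows spread outward. Divergence about +3, curl ≈0 — positive divergence with near-zero curl is a source.

source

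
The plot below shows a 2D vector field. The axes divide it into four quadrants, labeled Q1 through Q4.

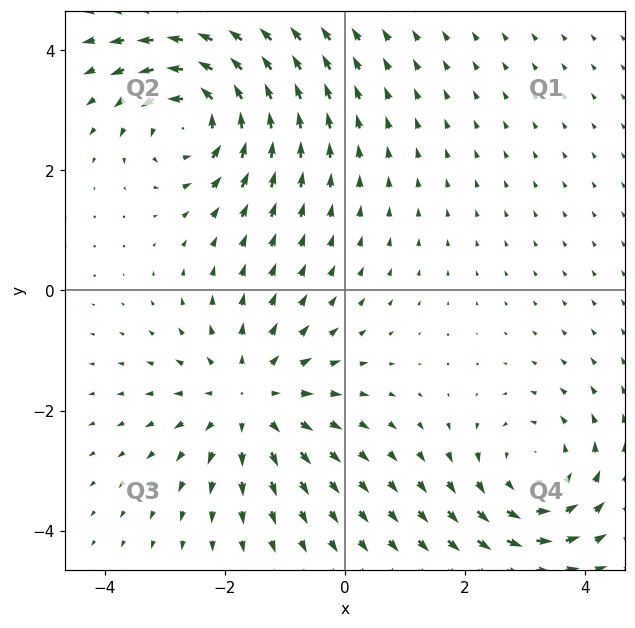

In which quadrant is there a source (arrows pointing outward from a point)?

Q3

The source sits at approximately (-1.6, -1.8), which lies in quadrant Q3. The divergence there is about +4, positive as expected for a source.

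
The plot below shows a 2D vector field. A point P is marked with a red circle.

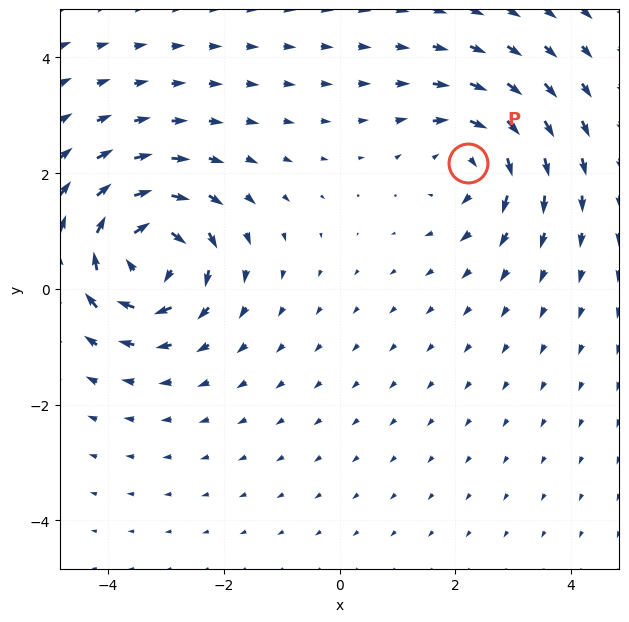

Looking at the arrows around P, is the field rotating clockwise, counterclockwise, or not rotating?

Near P at (2.2, 2.2) the arrows circulate clockwise. The curl (z-component) there is about -4; negative curl means clockwise rotation.

clockwise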